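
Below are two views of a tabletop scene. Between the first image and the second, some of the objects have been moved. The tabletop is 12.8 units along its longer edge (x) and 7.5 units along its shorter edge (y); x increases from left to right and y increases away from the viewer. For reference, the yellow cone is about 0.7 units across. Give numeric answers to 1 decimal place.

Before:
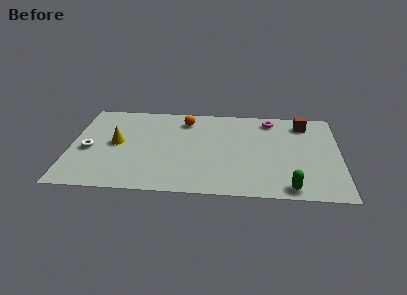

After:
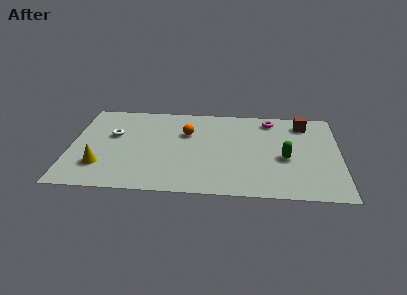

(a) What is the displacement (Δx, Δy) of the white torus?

(1.1, 1.3)

The white torus was at about (0.9, 3.3) and moved to about (2.0, 4.6).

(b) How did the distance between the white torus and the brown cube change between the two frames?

-1.4

The distance was about 10.6 in the first image and 9.2 in the second, so they moved 1.4 units closer together.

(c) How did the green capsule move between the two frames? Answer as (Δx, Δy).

(-0.2, 2.4)

The green capsule started near (10.4, 0.8) and ended near (10.2, 3.2).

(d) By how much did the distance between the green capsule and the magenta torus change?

-2.4

The distance was about 5.7 in the first image and 3.3 in the second, so they moved 2.4 units closer together.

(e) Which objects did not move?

the brown cube and the magenta torus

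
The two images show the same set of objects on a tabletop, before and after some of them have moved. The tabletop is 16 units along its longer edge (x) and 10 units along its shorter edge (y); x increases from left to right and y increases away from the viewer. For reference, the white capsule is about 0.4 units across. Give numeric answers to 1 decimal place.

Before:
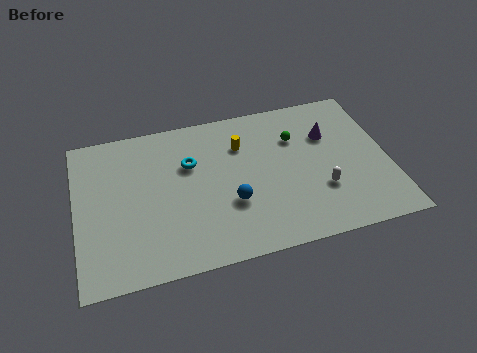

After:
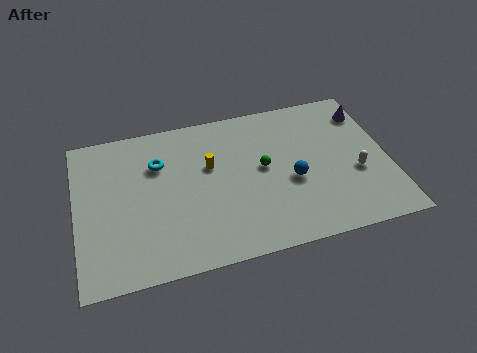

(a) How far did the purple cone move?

2.4

From (13.1, 6.8) to (15.2, 7.9), the purple cone covered √(2.1² + 1.1²) ≈ 2.4 units.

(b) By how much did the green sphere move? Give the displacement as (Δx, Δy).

(-1.8, -1.6)

The green sphere started near (11.4, 7.0) and ended near (9.6, 5.4).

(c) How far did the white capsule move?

2.0

From (12.4, 3.2) to (14.3, 3.9), the white capsule covered √(1.9² + 0.7²) ≈ 2.0 units.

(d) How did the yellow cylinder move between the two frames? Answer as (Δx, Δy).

(-1.7, -1.0)

The yellow cylinder started near (8.6, 7.2) and ended near (6.9, 6.2).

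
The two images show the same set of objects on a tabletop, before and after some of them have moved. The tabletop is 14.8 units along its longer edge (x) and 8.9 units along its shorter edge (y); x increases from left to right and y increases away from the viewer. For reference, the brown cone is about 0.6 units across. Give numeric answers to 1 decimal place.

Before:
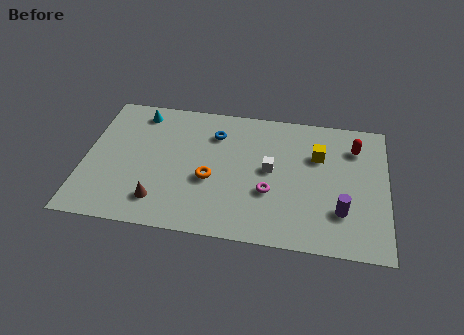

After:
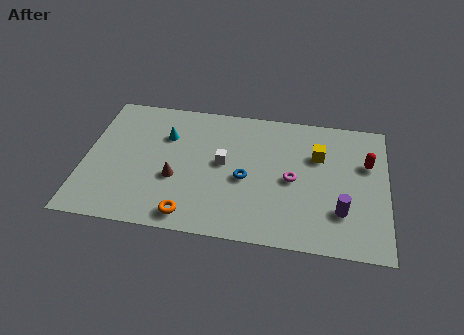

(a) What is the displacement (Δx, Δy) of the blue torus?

(1.6, -2.8)

From the two frames, the blue torus sits at roughly (6.3, 6.7) before and (7.9, 3.9) after.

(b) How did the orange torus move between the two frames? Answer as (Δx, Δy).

(-0.9, -2.5)

The orange torus started near (6.2, 3.6) and ended near (5.3, 1.1).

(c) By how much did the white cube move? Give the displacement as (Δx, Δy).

(-2.3, 0.1)

From the two frames, the white cube sits at roughly (9.1, 4.7) before and (6.8, 4.8) after.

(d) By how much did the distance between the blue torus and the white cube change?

-2.0

Before: roughly 3.4 units apart; after: 1.4. That's 2.0 units closer together.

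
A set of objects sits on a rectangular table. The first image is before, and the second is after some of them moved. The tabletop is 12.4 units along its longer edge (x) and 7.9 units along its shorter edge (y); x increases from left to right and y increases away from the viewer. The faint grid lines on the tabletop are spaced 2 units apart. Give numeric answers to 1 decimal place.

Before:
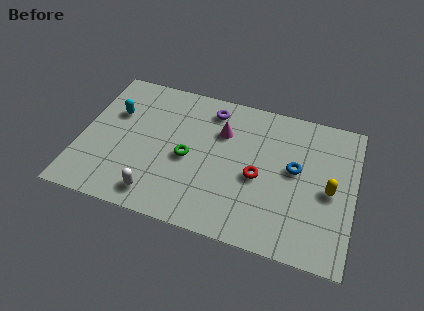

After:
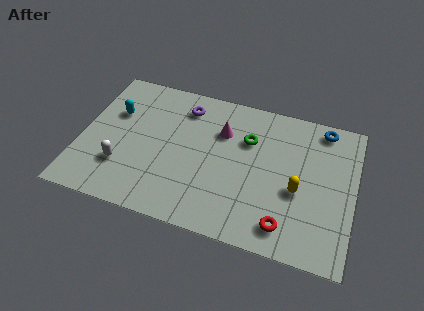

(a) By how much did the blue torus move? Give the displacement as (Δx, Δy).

(1.1, 2.6)

The blue torus started near (9.7, 4.4) and ended near (10.8, 7.0).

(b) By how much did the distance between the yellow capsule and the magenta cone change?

-1.1

Before: roughly 5.3 units apart; after: 4.2. That's 1.1 units closer together.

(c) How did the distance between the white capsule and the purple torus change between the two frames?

-1.0

Before: roughly 5.8 units apart; after: 4.8. That's 1.0 units closer together.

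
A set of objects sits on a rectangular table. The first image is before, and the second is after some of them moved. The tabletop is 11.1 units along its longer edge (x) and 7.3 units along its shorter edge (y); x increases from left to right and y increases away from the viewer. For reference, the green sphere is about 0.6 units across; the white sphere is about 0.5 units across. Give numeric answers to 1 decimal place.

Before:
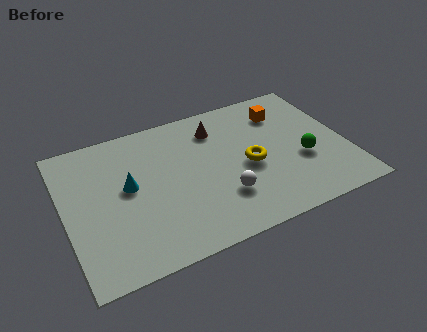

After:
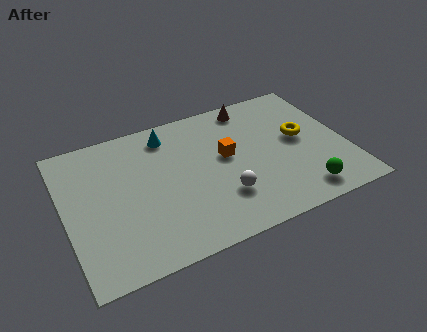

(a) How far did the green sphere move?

1.7

The green sphere was near (9.3, 2.8) before and (9.0, 1.1) after, so it travelled √(0.3² + 1.7²) ≈ 1.7 units.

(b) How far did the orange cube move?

2.9

The orange cube moved from about (8.9, 5.6) to (6.4, 4.1), a distance of √(2.5² + 1.5²) ≈ 2.9.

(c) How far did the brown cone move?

1.7

The brown cone moved from about (6.2, 5.7) to (7.7, 6.4), a distance of √(1.5² + 0.7²) ≈ 1.7.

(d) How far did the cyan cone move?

2.8

The cyan cone moved from about (2.5, 4.0) to (4.3, 6.1), a distance of √(1.8² + 2.1²) ≈ 2.8.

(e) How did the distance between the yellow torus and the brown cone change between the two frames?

+0.3

Before: roughly 2.6 units apart; after: 2.9. That's 0.3 units further apart.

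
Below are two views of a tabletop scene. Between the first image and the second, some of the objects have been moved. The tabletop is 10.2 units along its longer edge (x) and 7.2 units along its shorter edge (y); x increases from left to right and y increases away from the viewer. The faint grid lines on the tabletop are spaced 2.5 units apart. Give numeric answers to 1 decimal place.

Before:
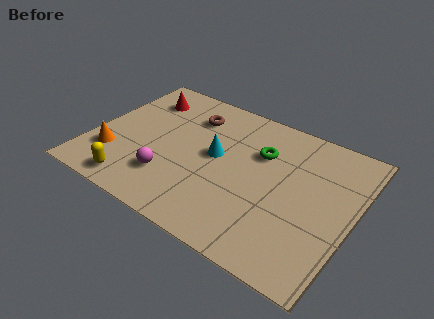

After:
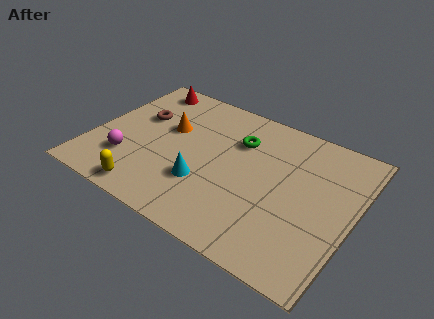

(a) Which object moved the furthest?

the orange cone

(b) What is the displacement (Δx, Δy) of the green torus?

(-0.9, 0.2)

From the two frames, the green torus sits at roughly (6.4, 4.9) before and (5.5, 5.1) after.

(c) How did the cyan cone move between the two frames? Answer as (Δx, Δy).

(-0.2, -1.6)

From the two frames, the cyan cone sits at roughly (4.8, 3.9) before and (4.6, 2.3) after.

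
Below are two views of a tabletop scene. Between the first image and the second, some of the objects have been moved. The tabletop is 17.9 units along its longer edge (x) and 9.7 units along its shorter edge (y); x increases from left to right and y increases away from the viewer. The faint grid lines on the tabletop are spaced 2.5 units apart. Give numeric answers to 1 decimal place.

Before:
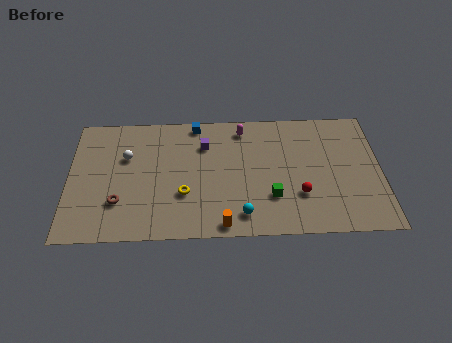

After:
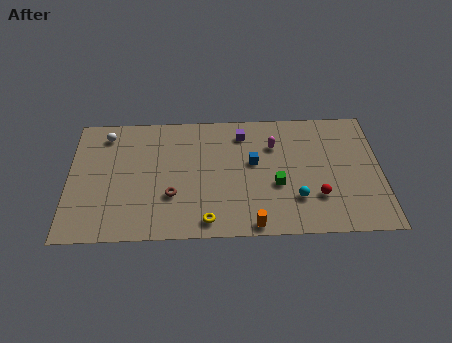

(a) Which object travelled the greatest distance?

the blue cube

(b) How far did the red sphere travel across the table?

1.0

From (13.2, 3.0) to (14.2, 2.8), the red sphere covered √(1.0² + 0.2²) ≈ 1.0 units.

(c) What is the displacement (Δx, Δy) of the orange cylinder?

(1.7, -0.1)

From the two frames, the orange cylinder sits at roughly (8.8, 0.9) before and (10.5, 0.8) after.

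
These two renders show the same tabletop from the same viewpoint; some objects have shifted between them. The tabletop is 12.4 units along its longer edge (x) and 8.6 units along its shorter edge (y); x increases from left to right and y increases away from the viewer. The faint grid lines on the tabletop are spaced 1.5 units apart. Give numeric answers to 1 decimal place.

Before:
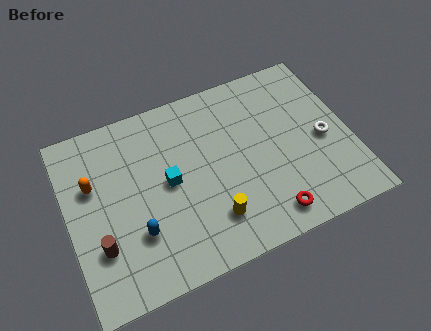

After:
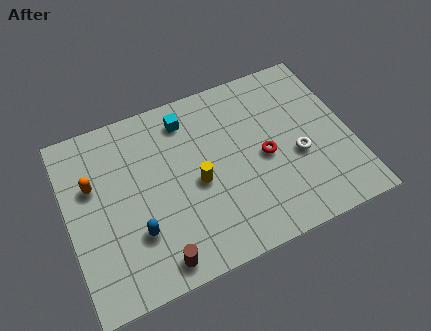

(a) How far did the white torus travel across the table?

1.3

The white torus moved from about (11.2, 3.9) to (10.0, 3.5), a distance of √(1.2² + 0.4²) ≈ 1.3.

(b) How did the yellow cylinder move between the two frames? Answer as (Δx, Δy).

(-0.4, 1.9)

The yellow cylinder started near (6.0, 2.0) and ended near (5.6, 3.9).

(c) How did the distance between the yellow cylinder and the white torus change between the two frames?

-1.1

Before: roughly 5.5 units apart; after: 4.4. That's 1.1 units closer together.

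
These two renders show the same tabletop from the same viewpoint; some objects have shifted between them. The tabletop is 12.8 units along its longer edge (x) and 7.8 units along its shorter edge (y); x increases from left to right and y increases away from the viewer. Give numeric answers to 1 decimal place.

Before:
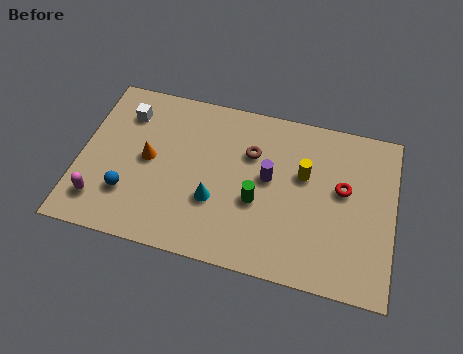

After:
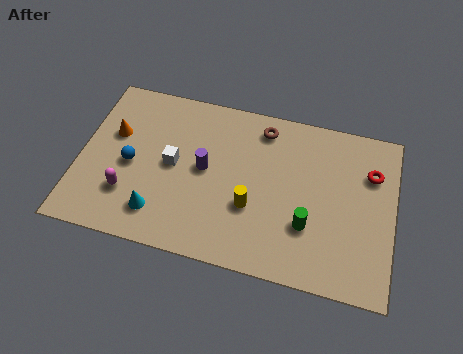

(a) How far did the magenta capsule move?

1.3

From (1.0, 1.6) to (2.1, 2.2), the magenta capsule covered √(1.1² + 0.6²) ≈ 1.3 units.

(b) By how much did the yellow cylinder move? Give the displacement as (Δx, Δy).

(-2.0, -2.0)

From the two frames, the yellow cylinder sits at roughly (9.1, 4.8) before and (7.1, 2.8) after.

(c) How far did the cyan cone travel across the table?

2.5

The cyan cone moved from about (5.6, 2.7) to (3.4, 1.6), a distance of √(2.2² + 1.1²) ≈ 2.5.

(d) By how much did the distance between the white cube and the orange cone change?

+0.4

They were about 2.3 units apart before and 2.7 after — 0.4 units further apart.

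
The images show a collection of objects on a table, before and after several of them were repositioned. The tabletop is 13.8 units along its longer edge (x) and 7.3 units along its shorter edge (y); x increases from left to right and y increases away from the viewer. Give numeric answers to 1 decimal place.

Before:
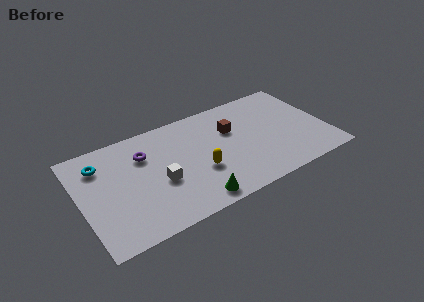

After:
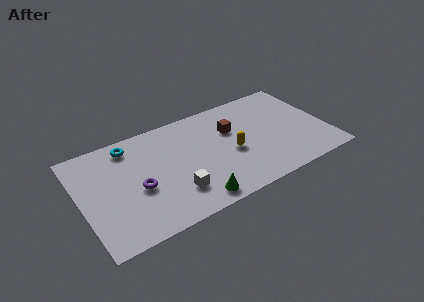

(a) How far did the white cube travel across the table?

1.3

The white cube moved from about (4.3, 3.0) to (5.0, 1.9), a distance of √(0.7² + 1.1²) ≈ 1.3.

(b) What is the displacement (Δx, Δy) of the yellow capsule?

(1.9, 0.5)

The yellow capsule was at about (6.5, 2.7) and moved to about (8.4, 3.2).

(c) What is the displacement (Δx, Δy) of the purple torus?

(-0.6, -2.1)

From the two frames, the purple torus sits at roughly (3.7, 5.2) before and (3.1, 3.1) after.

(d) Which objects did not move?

the brown cube and the green cone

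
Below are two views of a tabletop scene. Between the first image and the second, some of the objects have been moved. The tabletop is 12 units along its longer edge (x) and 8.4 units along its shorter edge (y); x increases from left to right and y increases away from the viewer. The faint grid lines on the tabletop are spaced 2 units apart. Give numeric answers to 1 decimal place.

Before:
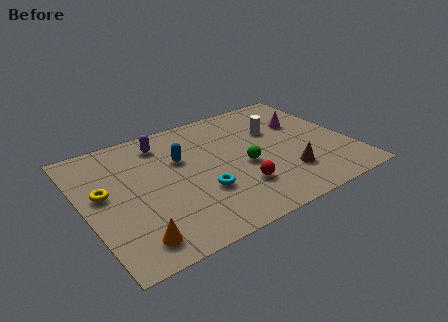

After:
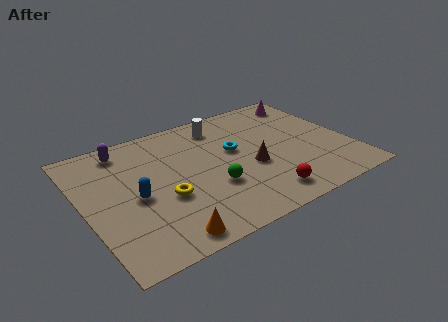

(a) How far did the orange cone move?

1.4

The orange cone was near (1.7, 1.3) before and (3.0, 0.9) after, so it travelled √(1.3² + 0.4²) ≈ 1.4 units.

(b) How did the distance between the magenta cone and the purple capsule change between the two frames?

+2.1

The distance was about 6.5 in the first image and 8.6 in the second, so they moved 2.1 units further apart.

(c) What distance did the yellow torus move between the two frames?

2.9

The yellow torus moved from about (0.9, 4.7) to (3.4, 3.2), a distance of √(2.5² + 1.5²) ≈ 2.9.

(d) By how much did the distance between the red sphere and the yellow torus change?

-1.7

They were about 6.2 units apart before and 4.5 after — 1.7 units closer together.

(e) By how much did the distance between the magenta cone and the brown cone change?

+1.4

Before: roughly 3.6 units apart; after: 5.0. That's 1.4 units further apart.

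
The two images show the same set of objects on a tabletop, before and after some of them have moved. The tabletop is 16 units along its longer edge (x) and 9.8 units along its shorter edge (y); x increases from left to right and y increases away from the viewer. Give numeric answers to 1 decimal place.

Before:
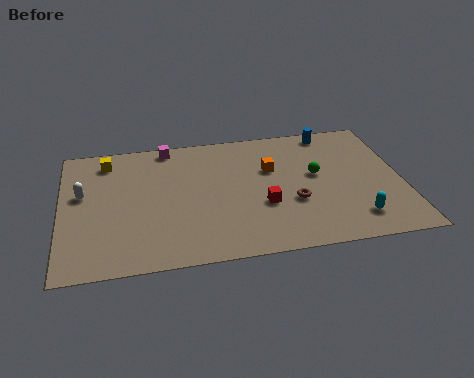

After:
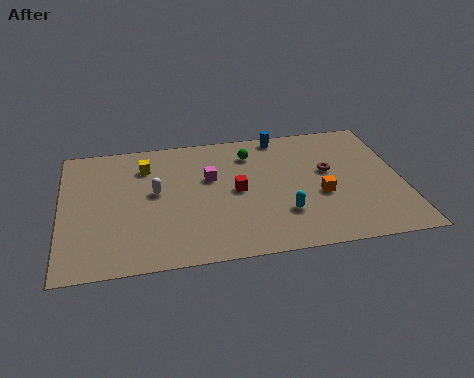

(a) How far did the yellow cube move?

1.9

The yellow cube moved from about (2.2, 8.2) to (4.0, 7.5), a distance of √(1.8² + 0.7²) ≈ 1.9.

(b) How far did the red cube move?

1.8

From (9.4, 3.6) to (8.2, 4.9), the red cube covered √(1.2² + 1.3²) ≈ 1.8 units.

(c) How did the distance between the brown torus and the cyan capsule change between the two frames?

+0.4

Before: roughly 3.3 units apart; after: 3.7. That's 0.4 units further apart.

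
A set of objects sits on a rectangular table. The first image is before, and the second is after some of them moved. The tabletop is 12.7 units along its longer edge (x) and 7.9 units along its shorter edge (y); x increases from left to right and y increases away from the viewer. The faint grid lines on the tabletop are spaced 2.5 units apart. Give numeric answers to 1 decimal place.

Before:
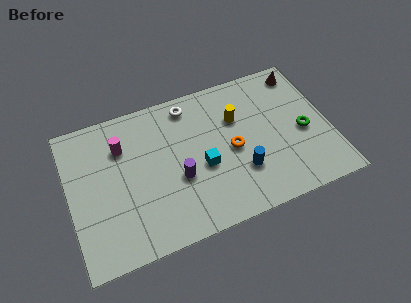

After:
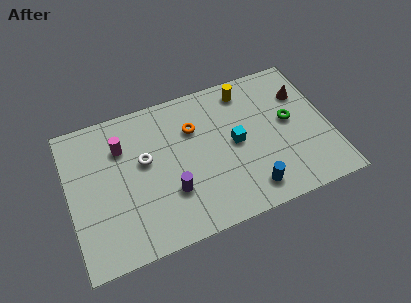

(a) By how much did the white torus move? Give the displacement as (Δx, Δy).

(-2.4, -2.2)

From the two frames, the white torus sits at roughly (6.1, 6.8) before and (3.7, 4.6) after.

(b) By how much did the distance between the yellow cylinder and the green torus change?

-0.5

Before: roughly 3.6 units apart; after: 3.1. That's 0.5 units closer together.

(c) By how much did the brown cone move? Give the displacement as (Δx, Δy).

(-0.1, -1.2)

The brown cone started near (11.7, 6.8) and ended near (11.6, 5.6).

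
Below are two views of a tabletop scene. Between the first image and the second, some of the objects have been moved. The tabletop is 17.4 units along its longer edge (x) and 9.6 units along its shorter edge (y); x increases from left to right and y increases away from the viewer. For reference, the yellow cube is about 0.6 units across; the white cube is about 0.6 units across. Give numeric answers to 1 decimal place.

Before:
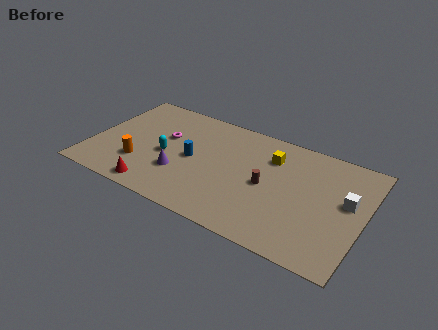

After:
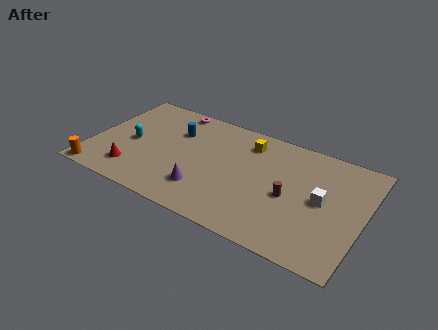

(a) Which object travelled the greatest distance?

the orange cylinder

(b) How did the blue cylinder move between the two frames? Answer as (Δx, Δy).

(-1.4, 2.0)

From the two frames, the blue cylinder sits at roughly (6.5, 4.7) before and (5.1, 6.7) after.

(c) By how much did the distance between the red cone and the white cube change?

-0.3

The distance was about 12.5 in the first image and 12.2 in the second, so they moved 0.3 units closer together.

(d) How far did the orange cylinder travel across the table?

3.1

From (3.3, 2.8) to (0.9, 0.8), the orange cylinder covered √(2.4² + 2.0²) ≈ 3.1 units.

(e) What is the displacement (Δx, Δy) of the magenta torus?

(0.1, 2.8)

From the two frames, the magenta torus sits at roughly (4.5, 5.9) before and (4.6, 8.7) after.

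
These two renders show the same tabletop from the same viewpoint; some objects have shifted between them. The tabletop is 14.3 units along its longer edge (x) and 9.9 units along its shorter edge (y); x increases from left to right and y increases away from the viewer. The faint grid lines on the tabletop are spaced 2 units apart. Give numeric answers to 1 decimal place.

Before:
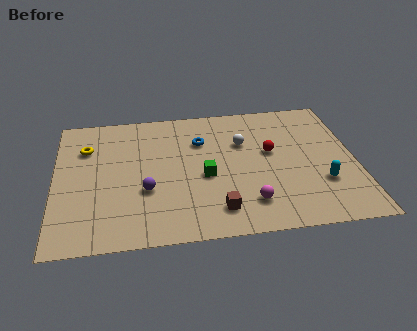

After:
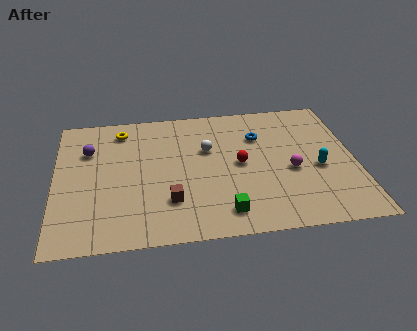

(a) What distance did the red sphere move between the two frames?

1.7

The red sphere moved from about (10.3, 5.7) to (8.8, 5.0), a distance of √(1.5² + 0.7²) ≈ 1.7.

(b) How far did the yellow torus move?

2.1

From (1.5, 7.1) to (3.2, 8.3), the yellow torus covered √(1.7² + 1.2²) ≈ 2.1 units.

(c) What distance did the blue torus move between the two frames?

2.8

From (7.0, 7.0) to (9.8, 7.0), the blue torus covered √(2.8² + 0.0²) ≈ 2.8 units.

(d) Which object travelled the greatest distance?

the purple sphere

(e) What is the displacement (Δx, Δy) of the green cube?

(0.8, -2.7)

The green cube was at about (7.1, 4.3) and moved to about (7.9, 1.6).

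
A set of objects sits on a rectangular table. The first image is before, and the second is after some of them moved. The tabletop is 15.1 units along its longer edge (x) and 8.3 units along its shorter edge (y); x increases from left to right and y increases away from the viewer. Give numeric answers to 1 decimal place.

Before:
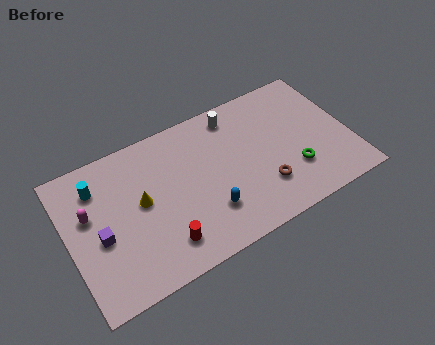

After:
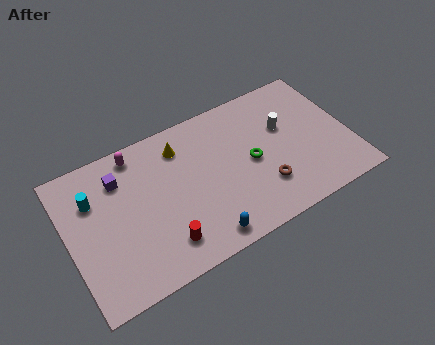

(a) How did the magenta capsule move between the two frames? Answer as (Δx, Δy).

(2.8, 2.2)

From the two frames, the magenta capsule sits at roughly (1.2, 5.1) before and (4.0, 7.3) after.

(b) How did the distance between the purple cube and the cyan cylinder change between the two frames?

-1.2

Before: roughly 2.8 units apart; after: 1.6. That's 1.2 units closer together.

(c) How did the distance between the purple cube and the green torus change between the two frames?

-3.2

The distance was about 10.4 in the first image and 7.2 in the second, so they moved 3.2 units closer together.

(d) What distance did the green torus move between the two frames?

2.6

From (11.9, 2.5) to (9.8, 4.0), the green torus covered √(2.1² + 1.5²) ≈ 2.6 units.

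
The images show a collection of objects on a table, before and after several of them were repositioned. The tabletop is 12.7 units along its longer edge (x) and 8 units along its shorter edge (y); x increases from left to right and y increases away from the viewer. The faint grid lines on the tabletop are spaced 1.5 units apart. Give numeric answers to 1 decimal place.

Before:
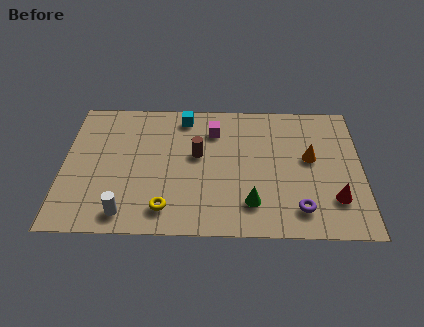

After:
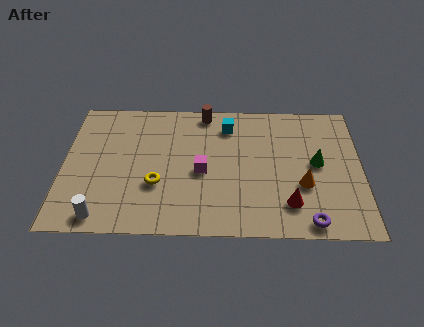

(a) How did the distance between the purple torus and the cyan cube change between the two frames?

-0.7

They were about 7.3 units apart before and 6.6 after — 0.7 units closer together.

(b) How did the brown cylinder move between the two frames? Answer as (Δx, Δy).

(0.3, 2.6)

From the two frames, the brown cylinder sits at roughly (5.7, 4.6) before and (6.0, 7.2) after.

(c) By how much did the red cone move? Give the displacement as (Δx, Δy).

(-1.9, -0.3)

The red cone was at about (11.5, 2.1) and moved to about (9.6, 1.8).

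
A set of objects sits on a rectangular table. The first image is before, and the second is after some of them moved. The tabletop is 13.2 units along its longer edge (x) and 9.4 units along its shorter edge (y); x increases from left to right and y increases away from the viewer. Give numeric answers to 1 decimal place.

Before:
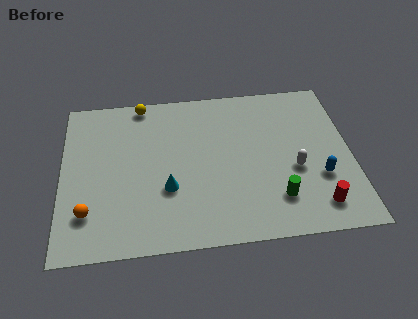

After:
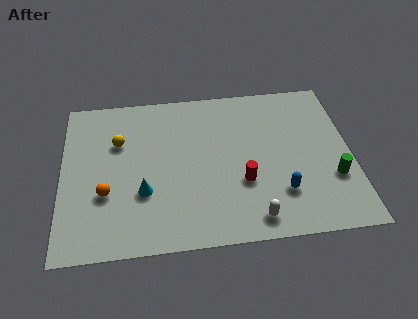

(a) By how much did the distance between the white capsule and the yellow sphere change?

-0.5

They were about 8.4 units apart before and 7.9 after — 0.5 units closer together.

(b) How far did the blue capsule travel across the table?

1.9

The blue capsule moved from about (11.7, 3.2) to (9.9, 2.5), a distance of √(1.8² + 0.7²) ≈ 1.9.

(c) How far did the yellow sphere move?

2.5

The yellow sphere moved from about (3.7, 8.6) to (2.6, 6.3), a distance of √(1.1² + 2.3²) ≈ 2.5.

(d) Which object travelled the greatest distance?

the red cylinder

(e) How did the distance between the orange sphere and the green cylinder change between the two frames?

+1.8

Before: roughly 8.5 units apart; after: 10.3. That's 1.8 units further apart.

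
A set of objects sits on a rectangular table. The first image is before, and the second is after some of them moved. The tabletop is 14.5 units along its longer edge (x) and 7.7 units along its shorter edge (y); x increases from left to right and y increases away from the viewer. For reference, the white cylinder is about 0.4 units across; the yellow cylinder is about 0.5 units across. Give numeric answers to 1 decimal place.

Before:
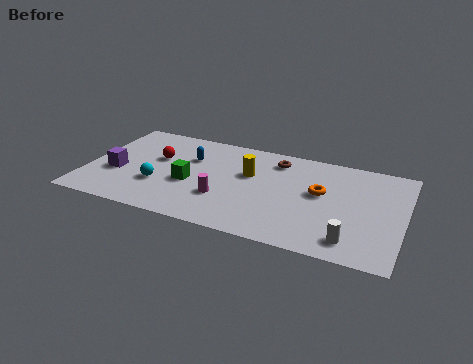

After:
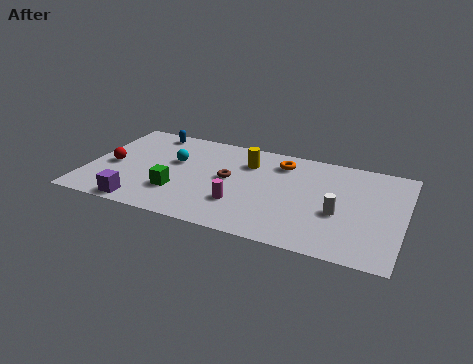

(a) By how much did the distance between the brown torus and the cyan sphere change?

-3.6

The distance was about 6.3 in the first image and 2.7 in the second, so they moved 3.6 units closer together.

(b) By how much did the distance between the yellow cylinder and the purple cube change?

+0.3

They were about 6.3 units apart before and 6.6 after — 0.3 units further apart.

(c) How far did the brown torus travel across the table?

3.0

The brown torus was near (8.5, 6.3) before and (6.5, 4.1) after, so it travelled √(2.0² + 2.2²) ≈ 3.0 units.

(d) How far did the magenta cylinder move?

0.8

The magenta cylinder was near (6.4, 2.5) before and (7.2, 2.3) after, so it travelled √(0.8² + 0.2²) ≈ 0.8 units.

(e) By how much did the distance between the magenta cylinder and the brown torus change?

-2.4

Before: roughly 4.3 units apart; after: 1.9. That's 2.4 units closer together.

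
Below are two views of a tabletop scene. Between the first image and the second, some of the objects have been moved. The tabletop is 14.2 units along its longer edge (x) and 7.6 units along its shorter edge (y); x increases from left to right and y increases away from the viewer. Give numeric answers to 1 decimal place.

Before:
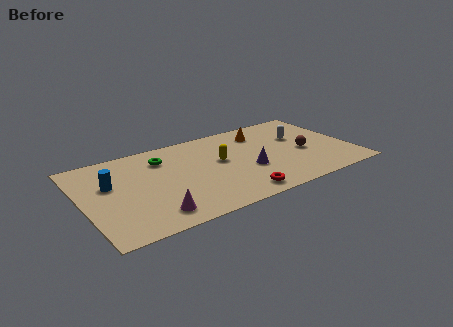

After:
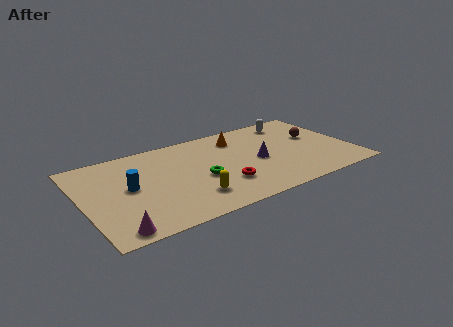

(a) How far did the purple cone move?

0.8

The purple cone was near (8.6, 2.9) before and (9.2, 3.5) after, so it travelled √(0.6² + 0.6²) ≈ 0.8 units.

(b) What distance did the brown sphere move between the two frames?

1.4

The brown sphere was near (11.7, 3.3) before and (12.5, 4.5) after, so it travelled √(0.8² + 1.2²) ≈ 1.4 units.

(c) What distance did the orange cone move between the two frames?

1.3

From (9.8, 6.0) to (8.5, 6.0), the orange cone covered √(1.3² + 0.0²) ≈ 1.3 units.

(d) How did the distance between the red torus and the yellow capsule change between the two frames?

-1.6

The distance was about 3.3 in the first image and 1.7 in the second, so they moved 1.6 units closer together.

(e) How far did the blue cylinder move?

1.1

The blue cylinder moved from about (1.5, 4.7) to (2.4, 4.0), a distance of √(0.9² + 0.7²) ≈ 1.1.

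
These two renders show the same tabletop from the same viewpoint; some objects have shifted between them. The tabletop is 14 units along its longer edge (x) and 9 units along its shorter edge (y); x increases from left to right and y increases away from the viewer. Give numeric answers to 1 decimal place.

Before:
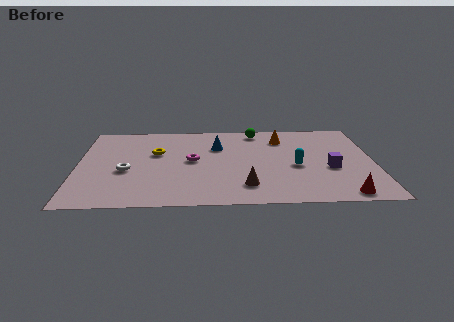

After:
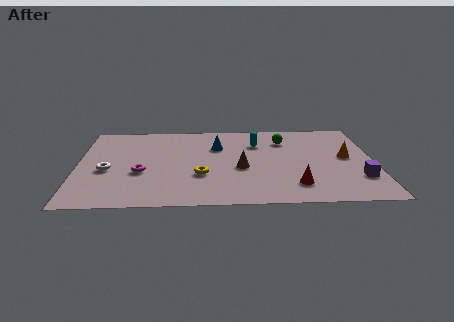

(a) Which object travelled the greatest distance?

the orange cone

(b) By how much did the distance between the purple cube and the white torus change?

+2.3

They were about 9.6 units apart before and 11.9 after — 2.3 units further apart.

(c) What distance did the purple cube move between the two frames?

1.7

The purple cube was near (11.9, 3.6) before and (13.2, 2.5) after, so it travelled √(1.3² + 1.1²) ≈ 1.7 units.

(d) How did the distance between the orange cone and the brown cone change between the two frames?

-0.3

They were about 5.4 units apart before and 5.1 after — 0.3 units closer together.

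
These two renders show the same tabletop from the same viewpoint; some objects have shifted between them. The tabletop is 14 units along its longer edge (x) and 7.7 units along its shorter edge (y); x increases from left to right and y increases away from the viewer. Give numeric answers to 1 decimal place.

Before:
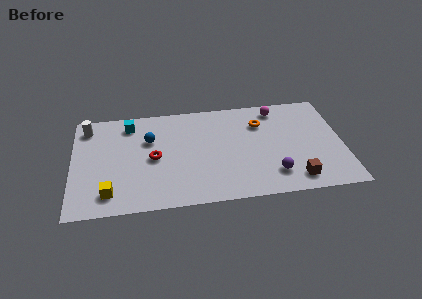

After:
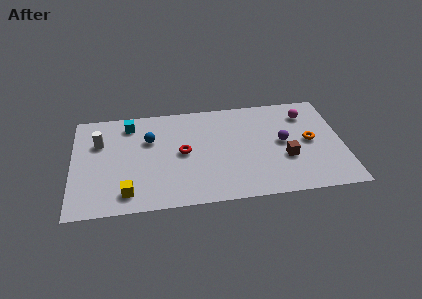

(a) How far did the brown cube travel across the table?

1.6

From (11.4, 1.2) to (11.0, 2.8), the brown cube covered √(0.4² + 1.6²) ≈ 1.6 units.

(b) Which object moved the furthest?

the orange torus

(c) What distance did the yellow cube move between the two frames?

0.9

The yellow cube moved from about (1.9, 1.4) to (2.8, 1.3), a distance of √(0.9² + 0.1²) ≈ 0.9.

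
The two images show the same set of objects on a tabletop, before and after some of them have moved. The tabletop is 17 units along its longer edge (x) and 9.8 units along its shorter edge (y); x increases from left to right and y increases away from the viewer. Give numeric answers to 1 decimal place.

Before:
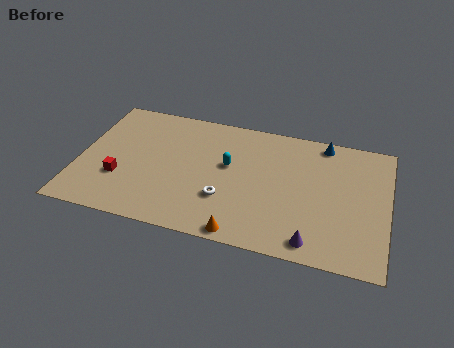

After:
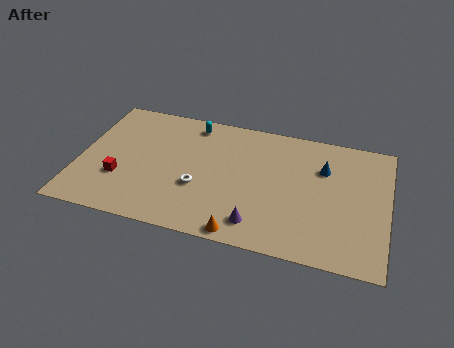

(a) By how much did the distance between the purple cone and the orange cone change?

-2.6

They were about 3.8 units apart before and 1.2 after — 2.6 units closer together.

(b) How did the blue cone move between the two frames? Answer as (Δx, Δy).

(0.1, -2.0)

The blue cone started near (13.3, 8.8) and ended near (13.4, 6.8).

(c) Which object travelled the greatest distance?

the cyan capsule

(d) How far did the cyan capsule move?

3.6

From (8.2, 5.7) to (6.0, 8.5), the cyan capsule covered √(2.2² + 2.8²) ≈ 3.6 units.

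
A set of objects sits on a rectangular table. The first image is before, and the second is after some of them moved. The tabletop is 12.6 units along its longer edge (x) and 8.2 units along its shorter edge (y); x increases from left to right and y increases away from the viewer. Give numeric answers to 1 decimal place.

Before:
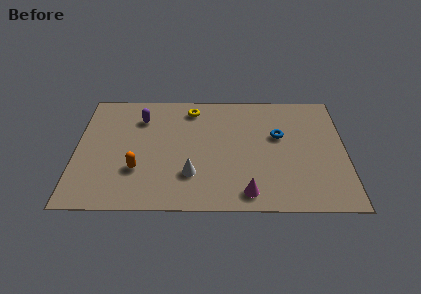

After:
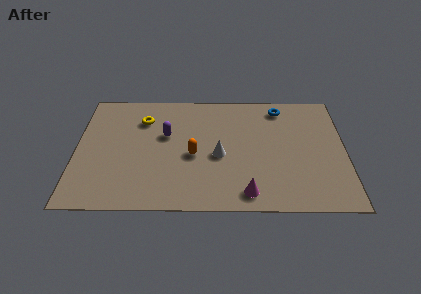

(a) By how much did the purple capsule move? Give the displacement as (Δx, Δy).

(1.2, -1.2)

The purple capsule started near (3.0, 6.2) and ended near (4.2, 5.0).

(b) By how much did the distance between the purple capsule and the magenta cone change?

-1.7

They were about 7.1 units apart before and 5.4 after — 1.7 units closer together.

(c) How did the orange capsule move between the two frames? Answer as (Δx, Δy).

(2.6, 1.0)

The orange capsule was at about (2.9, 2.6) and moved to about (5.5, 3.6).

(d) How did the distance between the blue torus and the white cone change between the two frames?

-0.4

Before: roughly 4.9 units apart; after: 4.5. That's 0.4 units closer together.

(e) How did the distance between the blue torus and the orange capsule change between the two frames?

-1.7

Before: roughly 7.0 units apart; after: 5.3. That's 1.7 units closer together.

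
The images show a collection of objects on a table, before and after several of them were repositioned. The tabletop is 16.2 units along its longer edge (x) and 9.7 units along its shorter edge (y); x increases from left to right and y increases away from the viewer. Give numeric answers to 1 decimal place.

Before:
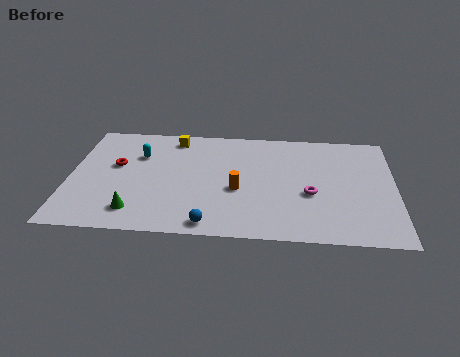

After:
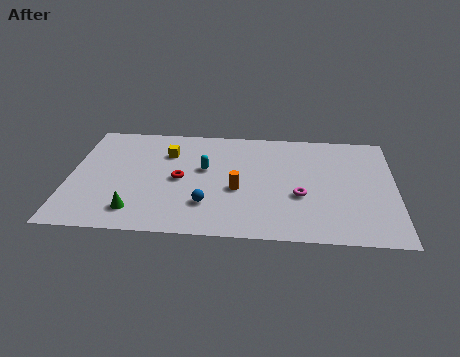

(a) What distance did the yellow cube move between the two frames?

1.4

From (5.1, 8.4) to (4.8, 7.0), the yellow cube covered √(0.3² + 1.4²) ≈ 1.4 units.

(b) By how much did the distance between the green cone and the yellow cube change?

-1.4

They were about 6.8 units apart before and 5.4 after — 1.4 units closer together.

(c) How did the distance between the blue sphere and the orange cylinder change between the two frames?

-1.2

The distance was about 3.3 in the first image and 2.1 in the second, so they moved 1.2 units closer together.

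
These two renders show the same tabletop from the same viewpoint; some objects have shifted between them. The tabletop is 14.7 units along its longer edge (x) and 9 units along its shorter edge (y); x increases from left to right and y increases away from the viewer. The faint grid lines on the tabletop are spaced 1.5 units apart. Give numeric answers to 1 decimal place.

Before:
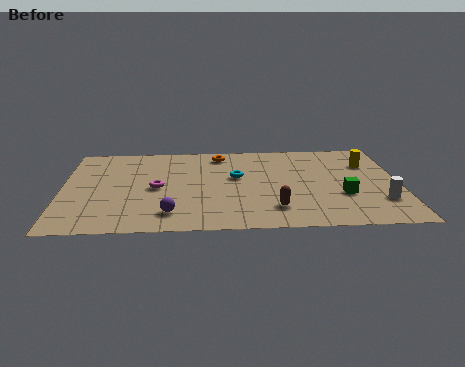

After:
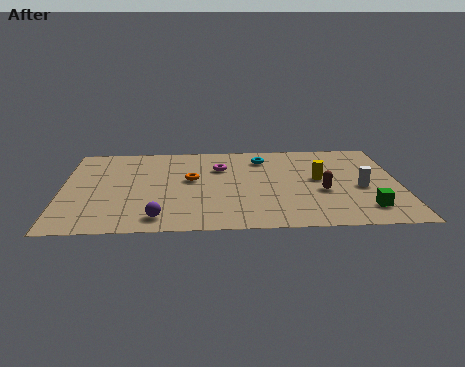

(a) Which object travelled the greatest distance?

the magenta torus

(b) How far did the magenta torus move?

3.4

The magenta torus moved from about (4.1, 4.3) to (6.9, 6.3), a distance of √(2.8² + 2.0²) ≈ 3.4.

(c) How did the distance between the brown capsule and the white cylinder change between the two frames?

-2.9

They were about 4.6 units apart before and 1.7 after — 2.9 units closer together.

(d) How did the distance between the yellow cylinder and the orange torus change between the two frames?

-1.0

They were about 6.6 units apart before and 5.6 after — 1.0 units closer together.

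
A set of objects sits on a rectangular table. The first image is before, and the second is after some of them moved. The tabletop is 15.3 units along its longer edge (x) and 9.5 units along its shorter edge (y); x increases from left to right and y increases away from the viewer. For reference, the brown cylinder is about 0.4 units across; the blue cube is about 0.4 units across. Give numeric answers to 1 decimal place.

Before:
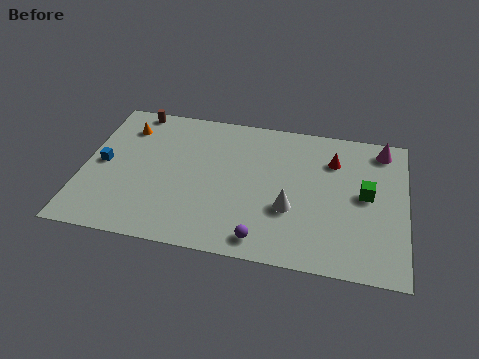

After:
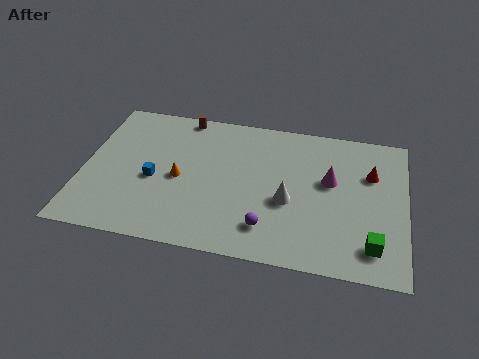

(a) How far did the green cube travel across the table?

3.2

The green cube moved from about (13.4, 5.0) to (13.8, 1.8), a distance of √(0.4² + 3.2²) ≈ 3.2.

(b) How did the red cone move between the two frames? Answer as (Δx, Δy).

(1.8, -0.6)

The red cone started near (11.8, 7.0) and ended near (13.6, 6.4).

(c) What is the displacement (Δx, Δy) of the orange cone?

(2.8, -3.0)

The orange cone was at about (1.8, 7.4) and moved to about (4.6, 4.4).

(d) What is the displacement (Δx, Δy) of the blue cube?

(2.5, -0.6)

The blue cube was at about (0.9, 4.7) and moved to about (3.4, 4.1).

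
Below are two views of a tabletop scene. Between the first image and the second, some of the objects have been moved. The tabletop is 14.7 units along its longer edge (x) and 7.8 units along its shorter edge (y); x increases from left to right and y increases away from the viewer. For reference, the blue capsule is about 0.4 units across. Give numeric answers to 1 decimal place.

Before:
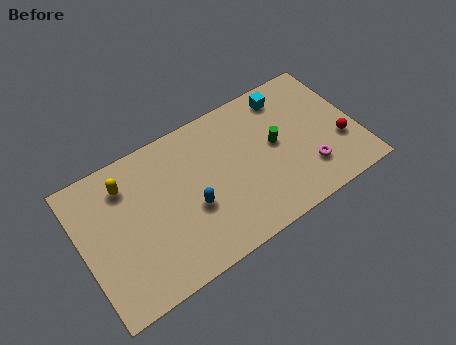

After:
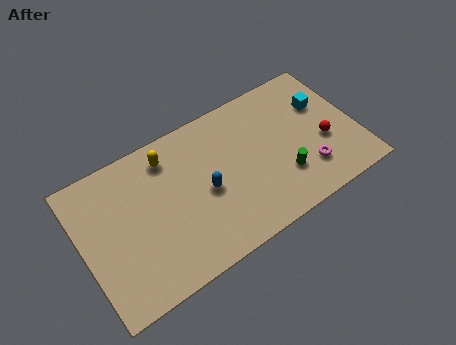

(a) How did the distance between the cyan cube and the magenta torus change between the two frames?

-1.1

They were about 4.6 units apart before and 3.5 after — 1.1 units closer together.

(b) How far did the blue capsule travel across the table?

0.9

The blue capsule moved from about (5.7, 3.1) to (6.5, 3.6), a distance of √(0.8² + 0.5²) ≈ 0.9.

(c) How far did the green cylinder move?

1.9

From (10.4, 4.2) to (10.5, 2.3), the green cylinder covered √(0.1² + 1.9²) ≈ 1.9 units.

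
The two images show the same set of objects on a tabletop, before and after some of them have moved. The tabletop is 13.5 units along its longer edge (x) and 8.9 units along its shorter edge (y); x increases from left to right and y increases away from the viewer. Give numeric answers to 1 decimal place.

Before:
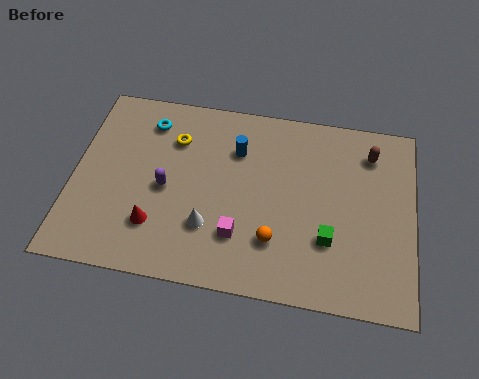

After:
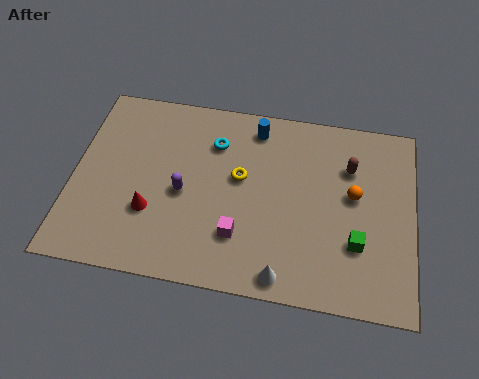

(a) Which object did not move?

the magenta cube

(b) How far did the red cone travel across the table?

0.6

The red cone moved from about (3.4, 2.3) to (3.2, 2.9), a distance of √(0.2² + 0.6²) ≈ 0.6.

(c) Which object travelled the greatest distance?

the orange sphere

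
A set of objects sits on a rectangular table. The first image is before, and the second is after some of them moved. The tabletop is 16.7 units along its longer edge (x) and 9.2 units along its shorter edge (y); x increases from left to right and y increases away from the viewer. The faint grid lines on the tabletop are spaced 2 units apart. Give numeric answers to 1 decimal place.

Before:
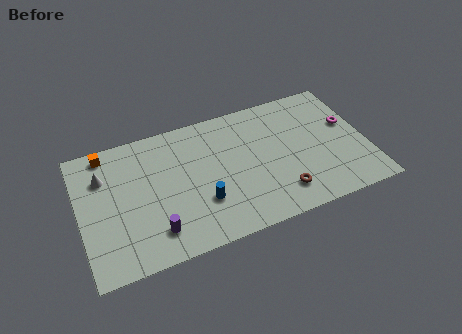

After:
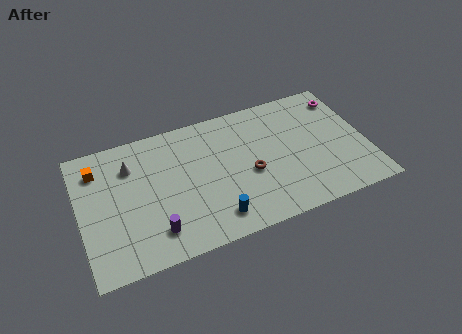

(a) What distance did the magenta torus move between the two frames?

2.0

The magenta torus moved from about (15.8, 5.5) to (15.8, 7.5), a distance of √(0.0² + 2.0²) ≈ 2.0.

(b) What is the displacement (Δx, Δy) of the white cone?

(1.6, 0.2)

The white cone was at about (1.5, 6.6) and moved to about (3.1, 6.8).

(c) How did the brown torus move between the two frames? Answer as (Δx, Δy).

(-1.6, 2.0)

The brown torus started near (11.4, 1.9) and ended near (9.8, 3.9).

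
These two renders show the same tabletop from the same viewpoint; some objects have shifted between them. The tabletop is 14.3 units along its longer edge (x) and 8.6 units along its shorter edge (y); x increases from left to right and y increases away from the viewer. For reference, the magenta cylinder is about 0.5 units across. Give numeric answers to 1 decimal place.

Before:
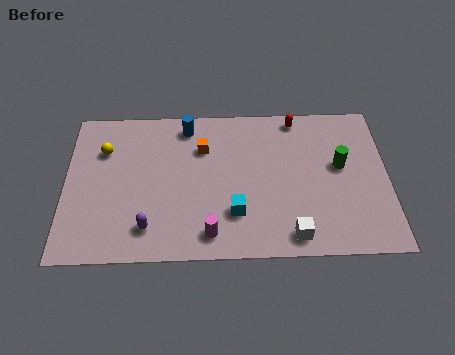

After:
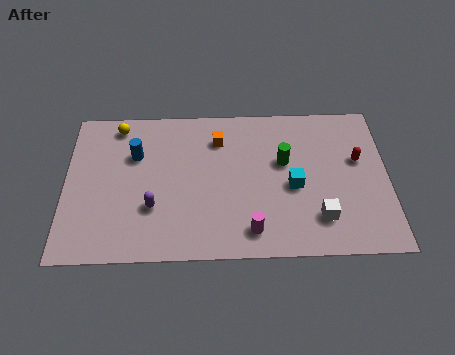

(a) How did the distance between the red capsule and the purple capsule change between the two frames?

+0.5

The distance was about 8.9 in the first image and 9.4 in the second, so they moved 0.5 units further apart.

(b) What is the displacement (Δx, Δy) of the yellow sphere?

(0.6, 1.4)

From the two frames, the yellow sphere sits at roughly (1.7, 6.1) before and (2.3, 7.5) after.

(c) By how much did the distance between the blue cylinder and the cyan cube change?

+1.9

The distance was about 5.4 in the first image and 7.3 in the second, so they moved 1.9 units further apart.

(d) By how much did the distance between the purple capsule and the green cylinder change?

-2.8

The distance was about 9.1 in the first image and 6.3 in the second, so they moved 2.8 units closer together.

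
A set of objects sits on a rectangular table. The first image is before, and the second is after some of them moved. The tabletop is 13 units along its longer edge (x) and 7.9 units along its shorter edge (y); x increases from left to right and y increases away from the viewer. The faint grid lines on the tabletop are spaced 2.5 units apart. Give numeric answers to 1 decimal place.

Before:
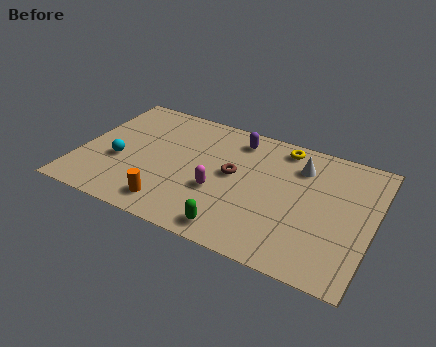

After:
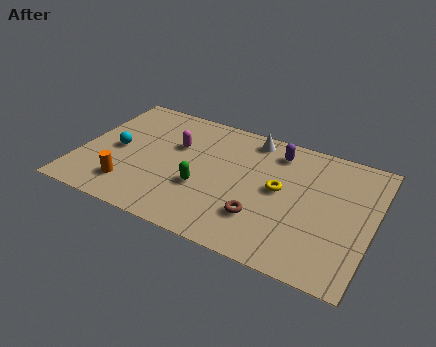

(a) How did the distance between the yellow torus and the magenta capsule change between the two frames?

+0.3

Before: roughly 4.6 units apart; after: 4.9. That's 0.3 units further apart.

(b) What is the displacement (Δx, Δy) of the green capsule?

(-1.7, 1.9)

From the two frames, the green capsule sits at roughly (7.3, 1.0) before and (5.6, 2.9) after.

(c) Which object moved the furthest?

the magenta capsule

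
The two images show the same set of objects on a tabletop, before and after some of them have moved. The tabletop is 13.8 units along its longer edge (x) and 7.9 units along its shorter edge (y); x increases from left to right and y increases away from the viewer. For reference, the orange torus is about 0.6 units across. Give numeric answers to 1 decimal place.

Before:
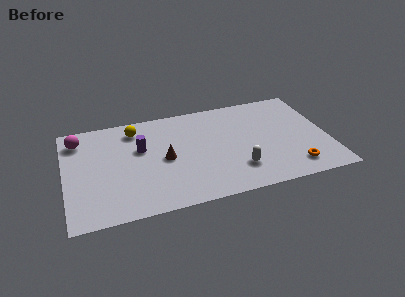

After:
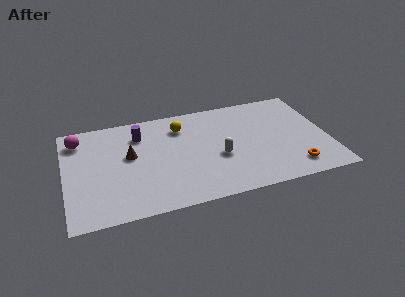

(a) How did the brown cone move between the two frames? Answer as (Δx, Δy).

(-1.8, 0.7)

The brown cone started near (5.2, 3.8) and ended near (3.4, 4.5).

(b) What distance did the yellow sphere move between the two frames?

2.4

The yellow sphere moved from about (3.8, 6.5) to (6.2, 6.1), a distance of √(2.4² + 0.4²) ≈ 2.4.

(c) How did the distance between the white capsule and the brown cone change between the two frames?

+0.7

They were about 4.1 units apart before and 4.8 after — 0.7 units further apart.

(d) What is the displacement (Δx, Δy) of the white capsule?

(-0.9, 1.2)

The white capsule started near (8.9, 2.0) and ended near (8.0, 3.2).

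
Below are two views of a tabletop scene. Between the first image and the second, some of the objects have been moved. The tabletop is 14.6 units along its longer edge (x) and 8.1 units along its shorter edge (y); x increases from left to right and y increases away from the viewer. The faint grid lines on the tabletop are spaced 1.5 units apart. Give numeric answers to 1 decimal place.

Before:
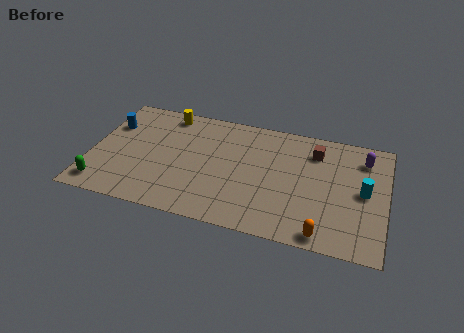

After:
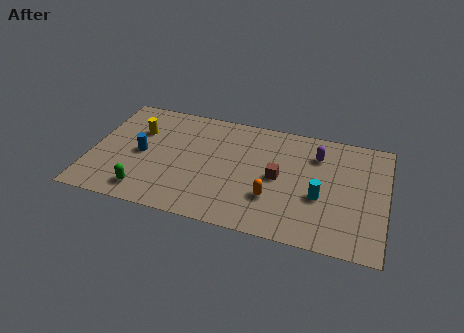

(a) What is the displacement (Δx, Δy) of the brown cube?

(-1.7, -2.3)

The brown cube started near (11.0, 6.3) and ended near (9.3, 4.0).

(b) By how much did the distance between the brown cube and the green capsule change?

-4.5

Before: roughly 11.4 units apart; after: 6.9. That's 4.5 units closer together.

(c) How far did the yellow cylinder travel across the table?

2.1

The yellow cylinder moved from about (3.5, 7.1) to (2.2, 5.5), a distance of √(1.3² + 1.6²) ≈ 2.1.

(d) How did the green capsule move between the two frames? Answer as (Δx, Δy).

(2.1, 0.1)

The green capsule was at about (0.8, 1.2) and moved to about (2.9, 1.3).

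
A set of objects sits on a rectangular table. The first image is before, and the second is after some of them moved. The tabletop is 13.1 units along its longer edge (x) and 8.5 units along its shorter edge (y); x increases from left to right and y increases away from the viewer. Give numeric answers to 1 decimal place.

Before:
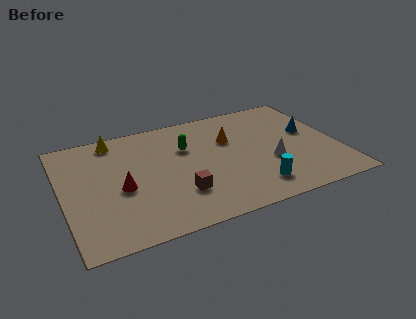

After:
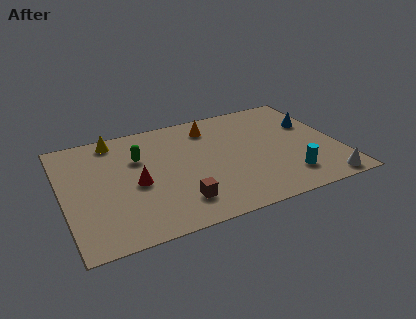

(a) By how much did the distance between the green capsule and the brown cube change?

+0.8

They were about 3.4 units apart before and 4.2 after — 0.8 units further apart.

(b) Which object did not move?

the yellow cone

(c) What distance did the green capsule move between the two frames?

2.3

The green capsule was near (6.0, 5.7) before and (3.7, 5.7) after, so it travelled √(2.3² + 0.0²) ≈ 2.3 units.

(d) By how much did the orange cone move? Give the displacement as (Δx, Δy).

(-0.8, 1.3)

From the two frames, the orange cone sits at roughly (8.1, 5.6) before and (7.3, 6.9) after.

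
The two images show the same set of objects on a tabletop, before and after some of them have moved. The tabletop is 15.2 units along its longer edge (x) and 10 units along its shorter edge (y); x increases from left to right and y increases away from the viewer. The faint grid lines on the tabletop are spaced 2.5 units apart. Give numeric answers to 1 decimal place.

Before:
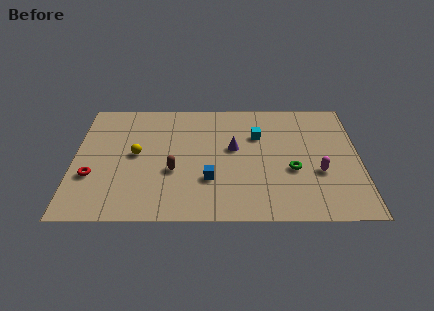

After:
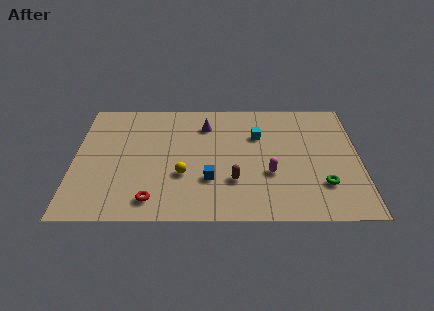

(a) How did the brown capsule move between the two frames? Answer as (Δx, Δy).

(3.2, -0.8)

From the two frames, the brown capsule sits at roughly (5.3, 3.8) before and (8.5, 3.0) after.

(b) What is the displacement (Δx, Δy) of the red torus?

(3.2, -1.9)

The red torus was at about (1.0, 3.4) and moved to about (4.2, 1.5).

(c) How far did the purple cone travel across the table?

2.5

The purple cone moved from about (8.5, 5.7) to (7.0, 7.7), a distance of √(1.5² + 2.0²) ≈ 2.5.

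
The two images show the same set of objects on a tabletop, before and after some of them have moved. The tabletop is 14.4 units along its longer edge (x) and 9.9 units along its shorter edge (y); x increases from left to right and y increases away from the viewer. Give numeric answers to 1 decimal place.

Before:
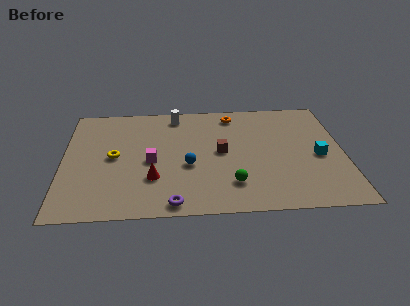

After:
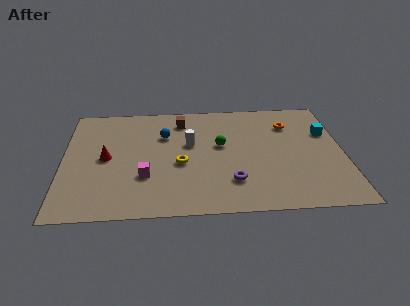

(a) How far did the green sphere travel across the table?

3.4

The green sphere was near (8.6, 2.3) before and (8.1, 5.7) after, so it travelled √(0.5² + 3.4²) ≈ 3.4 units.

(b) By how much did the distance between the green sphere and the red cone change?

+1.9

The distance was about 4.1 in the first image and 6.0 in the second, so they moved 1.9 units further apart.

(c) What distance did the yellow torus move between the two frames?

3.5

The yellow torus was near (2.6, 5.0) before and (6.0, 4.2) after, so it travelled √(3.4² + 0.8²) ≈ 3.5 units.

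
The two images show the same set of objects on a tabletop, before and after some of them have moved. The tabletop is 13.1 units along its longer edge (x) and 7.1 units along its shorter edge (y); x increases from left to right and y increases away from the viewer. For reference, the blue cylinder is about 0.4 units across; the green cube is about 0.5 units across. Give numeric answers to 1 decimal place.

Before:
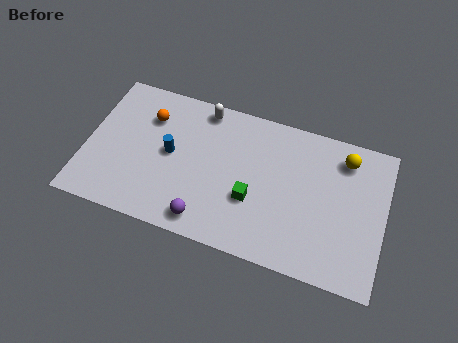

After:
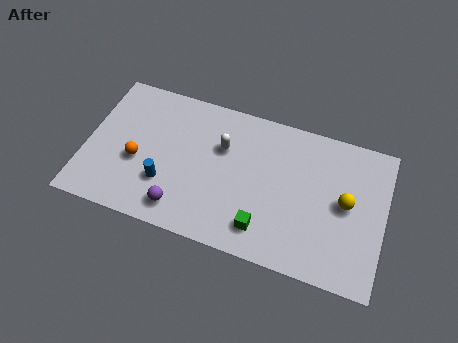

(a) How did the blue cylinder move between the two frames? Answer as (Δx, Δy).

(-0.1, -1.5)

The blue cylinder was at about (3.7, 3.7) and moved to about (3.6, 2.2).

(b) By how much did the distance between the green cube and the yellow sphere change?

-0.9

Before: roughly 5.0 units apart; after: 4.1. That's 0.9 units closer together.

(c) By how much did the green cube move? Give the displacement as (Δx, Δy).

(0.6, -1.2)

The green cube was at about (7.4, 2.6) and moved to about (8.0, 1.4).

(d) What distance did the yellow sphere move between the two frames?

2.1

From (11.2, 5.8) to (11.4, 3.7), the yellow sphere covered √(0.2² + 2.1²) ≈ 2.1 units.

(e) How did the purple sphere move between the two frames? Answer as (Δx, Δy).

(-1.1, 0.2)

The purple sphere was at about (5.5, 1.0) and moved to about (4.4, 1.2).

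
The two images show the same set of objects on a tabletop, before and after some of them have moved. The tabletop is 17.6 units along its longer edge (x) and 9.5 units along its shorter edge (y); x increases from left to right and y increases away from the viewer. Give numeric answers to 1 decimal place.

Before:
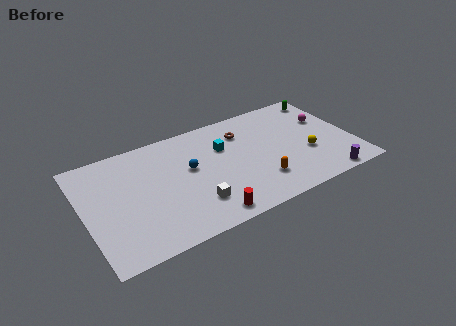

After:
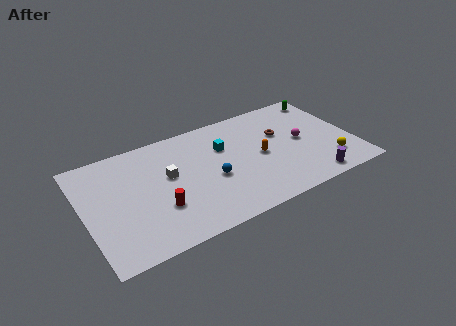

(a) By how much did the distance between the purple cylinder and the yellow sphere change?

-1.0

They were about 2.8 units apart before and 1.8 after — 1.0 units closer together.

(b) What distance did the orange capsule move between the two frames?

2.2

The orange capsule was near (11.1, 2.4) before and (11.5, 4.6) after, so it travelled √(0.4² + 2.2²) ≈ 2.2 units.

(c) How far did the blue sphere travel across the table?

2.0

From (6.9, 5.5) to (8.2, 4.0), the blue sphere covered √(1.3² + 1.5²) ≈ 2.0 units.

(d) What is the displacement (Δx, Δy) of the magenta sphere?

(-1.9, -1.3)

The magenta sphere was at about (16.2, 6.1) and moved to about (14.3, 4.8).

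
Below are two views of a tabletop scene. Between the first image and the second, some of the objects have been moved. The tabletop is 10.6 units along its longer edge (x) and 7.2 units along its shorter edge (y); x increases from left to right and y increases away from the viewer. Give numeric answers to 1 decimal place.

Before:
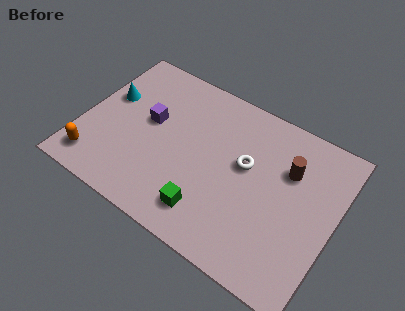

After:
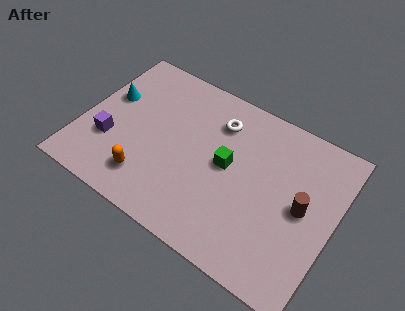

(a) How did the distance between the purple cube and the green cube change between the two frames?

+1.0

The distance was about 4.0 in the first image and 5.0 in the second, so they moved 1.0 units further apart.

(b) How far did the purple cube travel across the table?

2.2

The purple cube moved from about (2.7, 4.1) to (1.3, 2.4), a distance of √(1.4² + 1.7²) ≈ 2.2.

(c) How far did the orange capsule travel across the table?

2.2

From (0.9, 1.2) to (3.1, 1.5), the orange capsule covered √(2.2² + 0.3²) ≈ 2.2 units.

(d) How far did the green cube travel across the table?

2.4

From (5.7, 1.4) to (6.1, 3.8), the green cube covered √(0.4² + 2.4²) ≈ 2.4 units.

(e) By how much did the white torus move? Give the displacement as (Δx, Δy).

(-1.4, 1.3)

The white torus started near (6.8, 4.2) and ended near (5.4, 5.5).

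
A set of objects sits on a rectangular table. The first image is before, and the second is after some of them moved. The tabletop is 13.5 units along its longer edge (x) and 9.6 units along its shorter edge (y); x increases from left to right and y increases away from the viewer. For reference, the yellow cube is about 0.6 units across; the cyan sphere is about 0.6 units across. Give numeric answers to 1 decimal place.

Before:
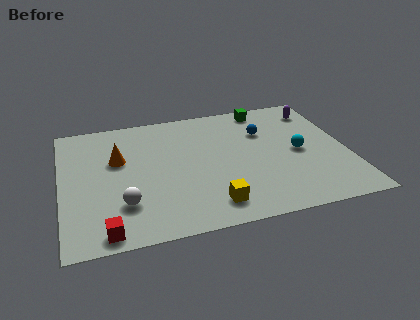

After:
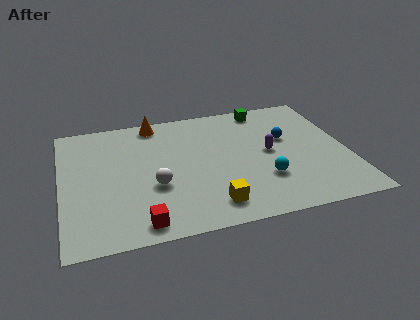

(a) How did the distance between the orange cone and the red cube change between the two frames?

+2.4

Before: roughly 5.2 units apart; after: 7.6. That's 2.4 units further apart.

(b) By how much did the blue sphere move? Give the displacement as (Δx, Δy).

(1.0, -0.8)

The blue sphere started near (9.7, 6.6) and ended near (10.7, 5.8).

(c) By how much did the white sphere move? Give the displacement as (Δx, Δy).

(1.5, 1.0)

The white sphere was at about (2.8, 2.6) and moved to about (4.3, 3.6).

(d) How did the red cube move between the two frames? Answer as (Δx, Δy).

(1.6, 0.2)

The red cube was at about (1.9, 0.9) and moved to about (3.5, 1.1).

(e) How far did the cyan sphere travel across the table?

2.5

The cyan sphere was near (11.2, 4.6) before and (9.4, 2.9) after, so it travelled √(1.8² + 1.7²) ≈ 2.5 units.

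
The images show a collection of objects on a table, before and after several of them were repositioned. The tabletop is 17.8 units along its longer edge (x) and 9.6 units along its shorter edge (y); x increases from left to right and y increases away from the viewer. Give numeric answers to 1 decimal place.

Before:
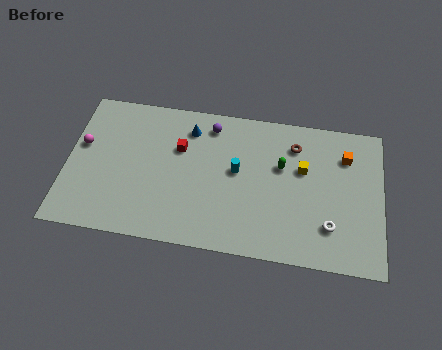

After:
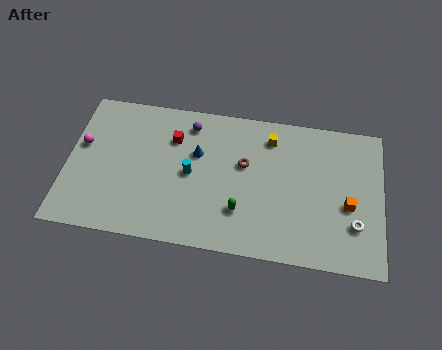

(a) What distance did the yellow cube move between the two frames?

2.6

The yellow cube was near (13.3, 6.0) before and (11.4, 7.8) after, so it travelled √(1.9² + 1.8²) ≈ 2.6 units.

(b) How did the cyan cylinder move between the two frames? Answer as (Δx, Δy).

(-2.6, -0.6)

The cyan cylinder started near (9.6, 5.3) and ended near (7.0, 4.7).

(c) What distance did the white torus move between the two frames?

1.4

The white torus moved from about (14.9, 2.5) to (16.3, 2.8), a distance of √(1.4² + 0.3²) ≈ 1.4.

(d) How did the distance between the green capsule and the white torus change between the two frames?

+1.9

Before: roughly 4.5 units apart; after: 6.4. That's 1.9 units further apart.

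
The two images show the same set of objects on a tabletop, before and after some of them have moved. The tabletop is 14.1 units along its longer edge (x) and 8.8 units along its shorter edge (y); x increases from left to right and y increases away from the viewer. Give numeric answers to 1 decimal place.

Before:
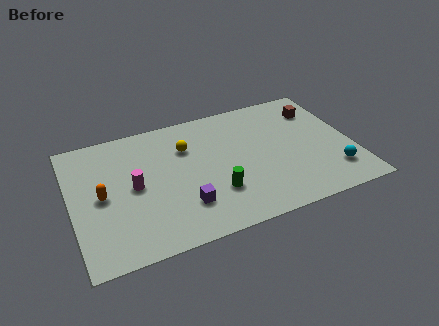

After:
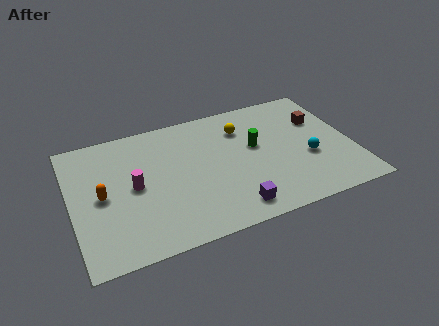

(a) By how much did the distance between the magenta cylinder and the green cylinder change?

+1.9

Before: roughly 4.3 units apart; after: 6.2. That's 1.9 units further apart.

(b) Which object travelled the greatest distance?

the green cylinder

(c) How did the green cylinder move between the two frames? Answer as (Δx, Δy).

(2.3, 2.5)

The green cylinder was at about (7.0, 2.6) and moved to about (9.3, 5.1).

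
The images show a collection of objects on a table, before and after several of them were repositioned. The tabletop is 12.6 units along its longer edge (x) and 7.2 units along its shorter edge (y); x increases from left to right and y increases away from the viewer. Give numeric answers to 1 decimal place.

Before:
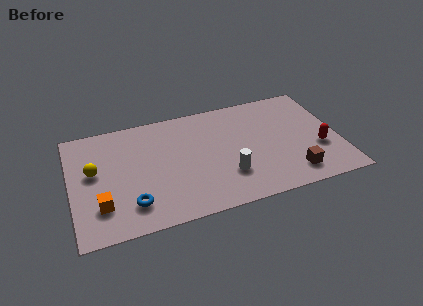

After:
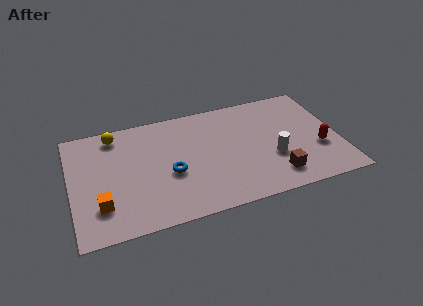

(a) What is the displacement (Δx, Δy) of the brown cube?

(-0.8, 0.1)

The brown cube was at about (10.2, 1.3) and moved to about (9.4, 1.4).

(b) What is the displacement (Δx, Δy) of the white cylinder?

(2.2, 0.5)

The white cylinder was at about (7.2, 2.1) and moved to about (9.4, 2.6).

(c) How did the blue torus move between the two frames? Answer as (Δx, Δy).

(1.9, 1.4)

The blue torus started near (2.7, 1.6) and ended near (4.6, 3.0).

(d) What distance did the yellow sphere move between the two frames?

2.4

From (1.1, 4.1) to (2.2, 6.2), the yellow sphere covered √(1.1² + 2.1²) ≈ 2.4 units.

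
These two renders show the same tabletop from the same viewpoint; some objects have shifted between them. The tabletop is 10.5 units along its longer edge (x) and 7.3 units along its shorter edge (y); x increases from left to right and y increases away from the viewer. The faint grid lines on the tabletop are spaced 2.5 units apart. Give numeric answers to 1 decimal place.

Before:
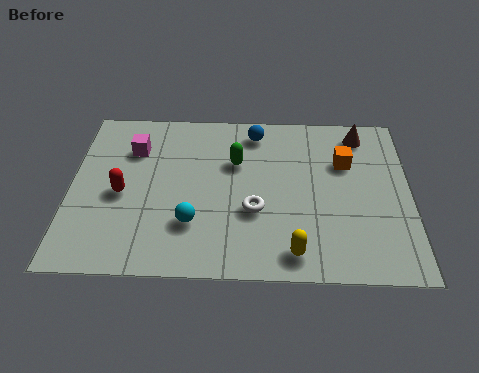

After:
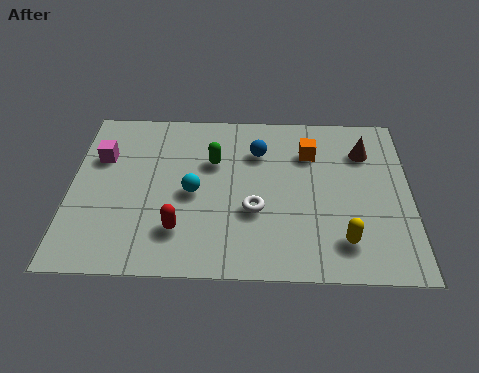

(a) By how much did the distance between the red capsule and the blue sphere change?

-0.8

The distance was about 5.0 in the first image and 4.2 in the second, so they moved 0.8 units closer together.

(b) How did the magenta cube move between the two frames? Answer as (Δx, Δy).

(-1.0, -0.4)

The magenta cube started near (1.9, 5.3) and ended near (0.9, 4.9).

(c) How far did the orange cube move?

1.2

The orange cube was near (8.5, 4.9) before and (7.4, 5.3) after, so it travelled √(1.1² + 0.4²) ≈ 1.2 units.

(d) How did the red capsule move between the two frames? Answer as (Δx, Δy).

(1.8, -1.5)

From the two frames, the red capsule sits at roughly (1.6, 3.3) before and (3.4, 1.8) after.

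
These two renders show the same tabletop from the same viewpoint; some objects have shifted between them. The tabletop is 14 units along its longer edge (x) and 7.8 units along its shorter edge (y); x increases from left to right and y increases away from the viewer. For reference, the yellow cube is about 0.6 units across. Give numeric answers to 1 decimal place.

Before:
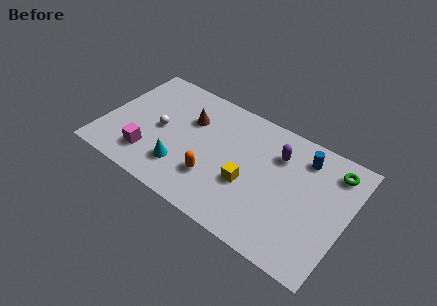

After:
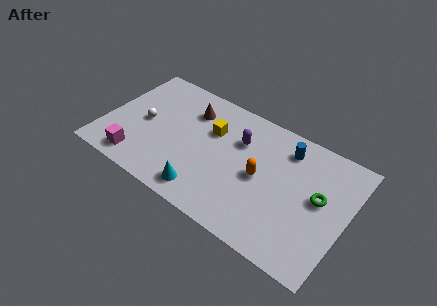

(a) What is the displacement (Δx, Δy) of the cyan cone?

(1.5, -0.8)

The cyan cone was at about (4.8, 2.0) and moved to about (6.3, 1.2).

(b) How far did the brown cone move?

0.6

The brown cone moved from about (4.7, 5.3) to (4.6, 5.9), a distance of √(0.1² + 0.6²) ≈ 0.6.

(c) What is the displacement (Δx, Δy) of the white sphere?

(-1.0, 0.0)

From the two frames, the white sphere sits at roughly (3.2, 3.8) before and (2.2, 3.8) after.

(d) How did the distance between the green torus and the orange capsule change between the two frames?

-4.2

Before: roughly 7.5 units apart; after: 3.3. That's 4.2 units closer together.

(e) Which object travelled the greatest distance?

the yellow cube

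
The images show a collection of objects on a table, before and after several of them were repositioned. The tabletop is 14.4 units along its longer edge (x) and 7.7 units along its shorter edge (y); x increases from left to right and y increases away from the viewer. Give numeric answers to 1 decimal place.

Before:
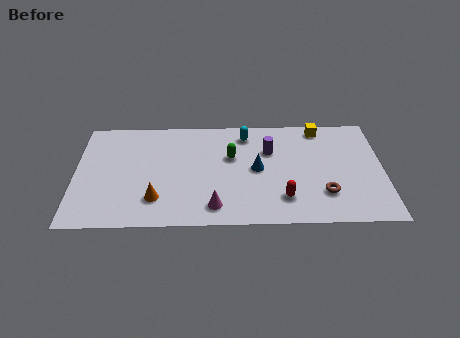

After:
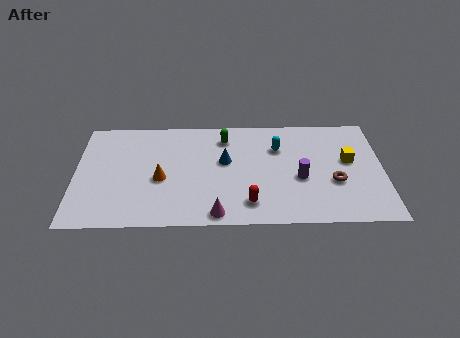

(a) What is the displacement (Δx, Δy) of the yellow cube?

(1.3, -2.4)

From the two frames, the yellow cube sits at roughly (11.5, 6.8) before and (12.8, 4.4) after.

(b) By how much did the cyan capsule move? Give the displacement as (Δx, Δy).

(1.5, -1.0)

The cyan capsule was at about (8.0, 6.4) and moved to about (9.5, 5.4).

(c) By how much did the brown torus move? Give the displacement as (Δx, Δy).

(0.5, 0.8)

From the two frames, the brown torus sits at roughly (11.6, 2.1) before and (12.1, 2.9) after.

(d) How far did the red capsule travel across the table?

1.6

The red capsule was near (9.7, 1.8) before and (8.1, 1.5) after, so it travelled √(1.6² + 0.3²) ≈ 1.6 units.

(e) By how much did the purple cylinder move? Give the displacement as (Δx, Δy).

(1.4, -2.0)

The purple cylinder was at about (9.1, 5.2) and moved to about (10.5, 3.2).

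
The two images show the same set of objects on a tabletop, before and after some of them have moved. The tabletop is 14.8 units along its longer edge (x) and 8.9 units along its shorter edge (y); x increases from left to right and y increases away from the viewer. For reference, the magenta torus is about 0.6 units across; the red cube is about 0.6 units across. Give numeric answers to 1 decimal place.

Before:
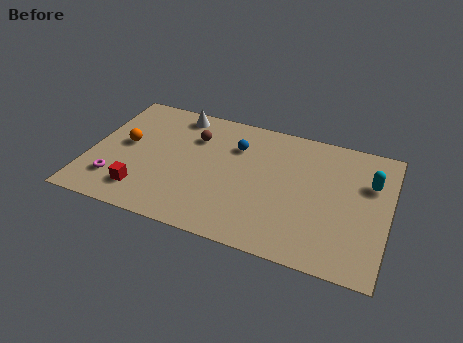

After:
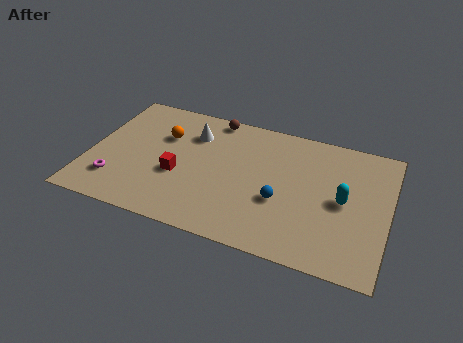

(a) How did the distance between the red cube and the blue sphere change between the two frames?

-1.1

The distance was about 6.2 in the first image and 5.1 in the second, so they moved 1.1 units closer together.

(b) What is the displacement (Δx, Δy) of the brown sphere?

(0.8, 1.7)

From the two frames, the brown sphere sits at roughly (5.0, 6.4) before and (5.8, 8.1) after.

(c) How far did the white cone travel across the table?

1.5

The white cone was near (4.0, 7.8) before and (4.9, 6.6) after, so it travelled √(0.9² + 1.2²) ≈ 1.5 units.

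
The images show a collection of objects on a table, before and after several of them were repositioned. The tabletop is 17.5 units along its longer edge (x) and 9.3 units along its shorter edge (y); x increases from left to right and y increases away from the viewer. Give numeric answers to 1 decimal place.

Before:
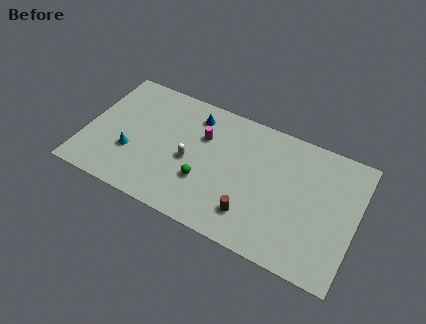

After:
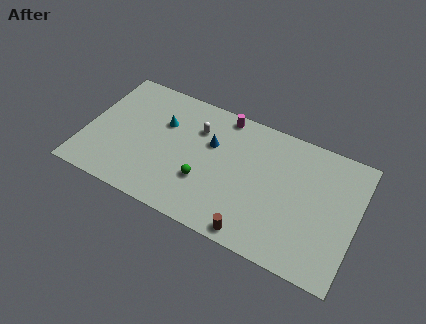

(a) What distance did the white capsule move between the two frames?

2.5

From (6.8, 4.2) to (7.0, 6.7), the white capsule covered √(0.2² + 2.5²) ≈ 2.5 units.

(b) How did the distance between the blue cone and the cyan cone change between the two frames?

-2.5

They were about 5.7 units apart before and 3.2 after — 2.5 units closer together.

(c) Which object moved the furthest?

the cyan cone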